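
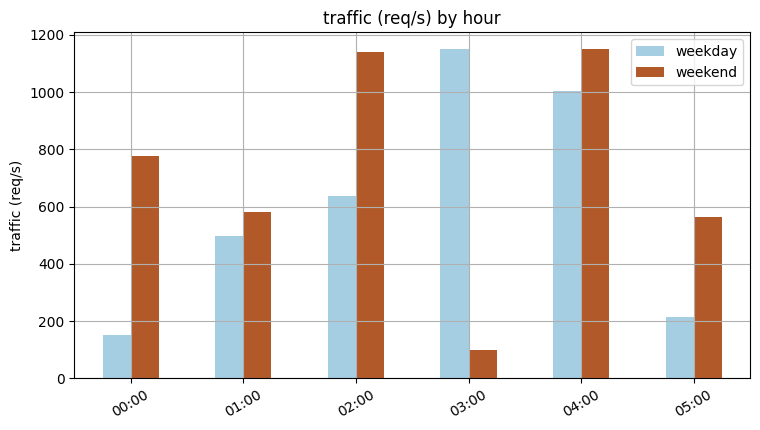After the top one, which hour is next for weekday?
Top 3 for weekday: 03:00 ≈ 1200, 04:00 ≈ 1000, 02:00 ≈ 600.

04:00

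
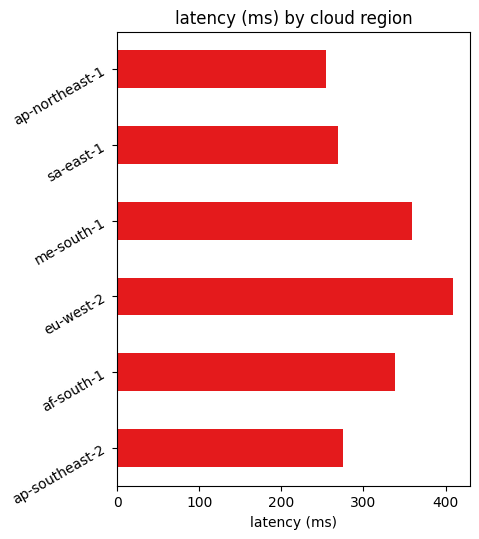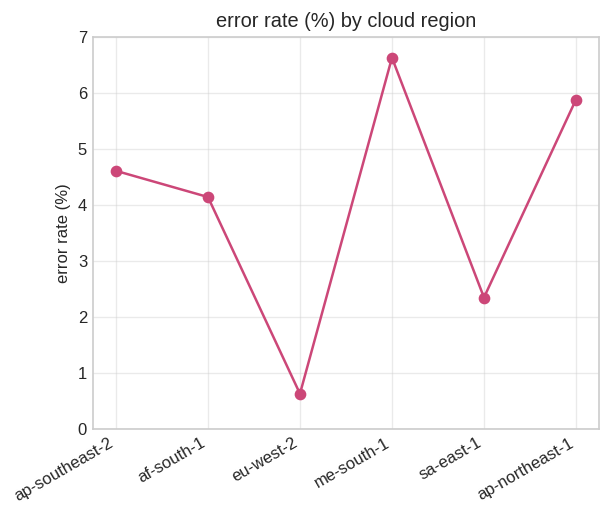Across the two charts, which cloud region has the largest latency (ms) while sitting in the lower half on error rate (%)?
Chart 2 median error rate (%) ≈ 4; below-median cloud regions: af-south-1, eu-west-2, sa-east-1. Among those, eu-west-2 has the highest latency (ms) (≈ 400).

eu-west-2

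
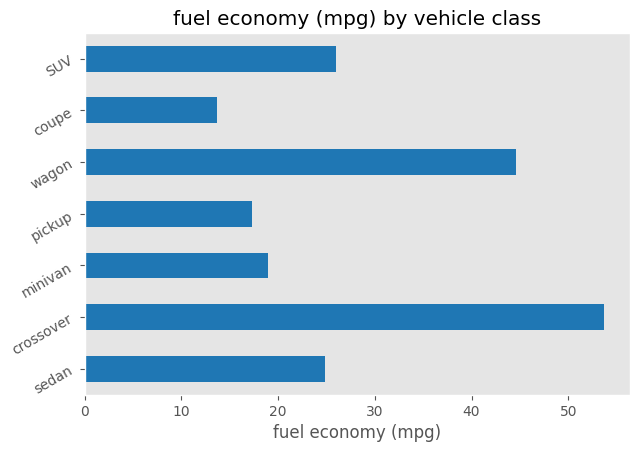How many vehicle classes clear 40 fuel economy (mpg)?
2

Above 40: crossover, wagon.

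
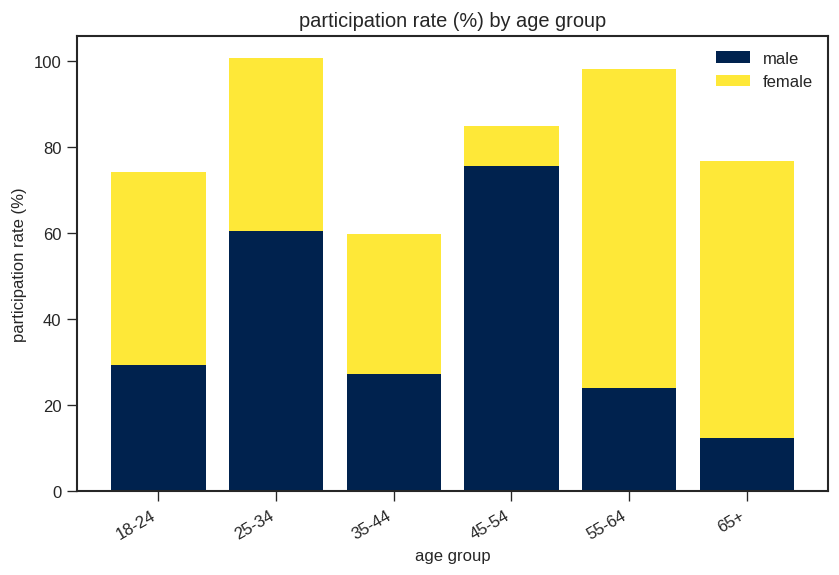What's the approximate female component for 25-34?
female top ≈ 100, bottom ≈ 60; segment ≈ 40.

≈ 40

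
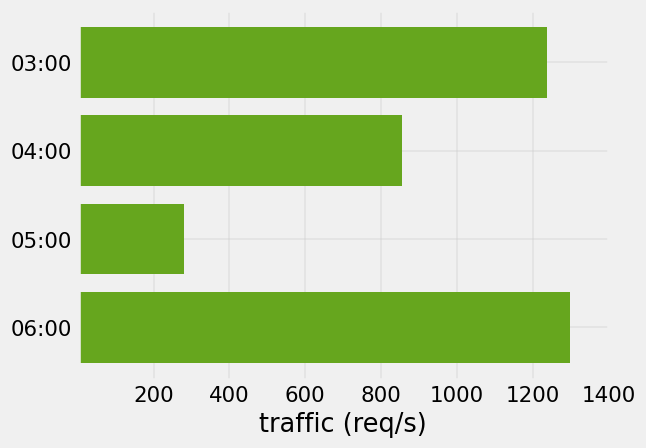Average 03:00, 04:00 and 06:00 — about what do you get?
(1200 + 800 + 1200) / 3 ≈ 1067.

≈ 1067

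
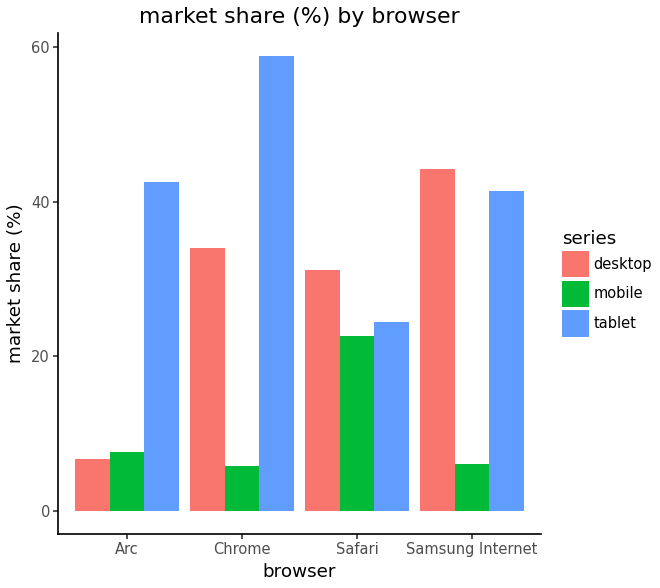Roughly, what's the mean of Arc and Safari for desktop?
(5 + 30) / 2 ≈ 18.

≈ 18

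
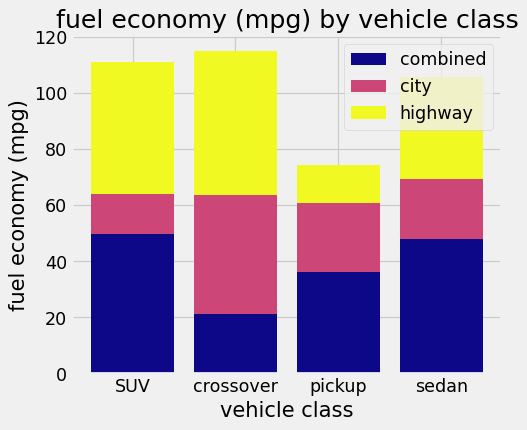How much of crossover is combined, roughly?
combined top ≈ 20, bottom ≈ 0; segment ≈ 20.

≈ 20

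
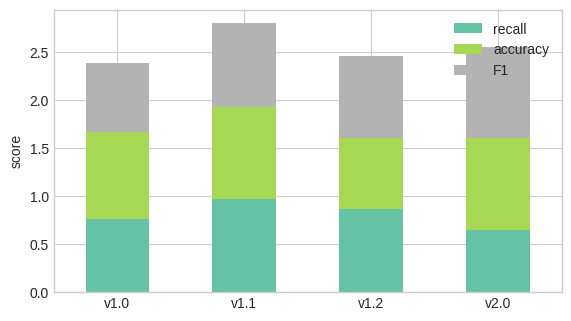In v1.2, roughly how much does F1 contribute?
≈ 1.0

F1 top ≈ 2.5, bottom ≈ 1.5; segment ≈ 1.0.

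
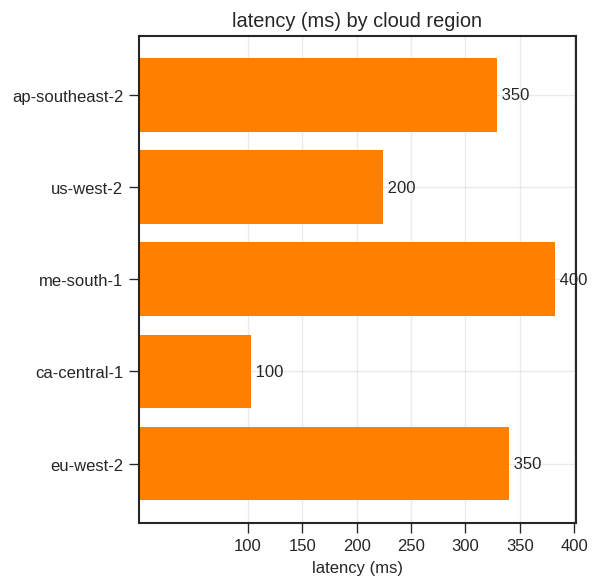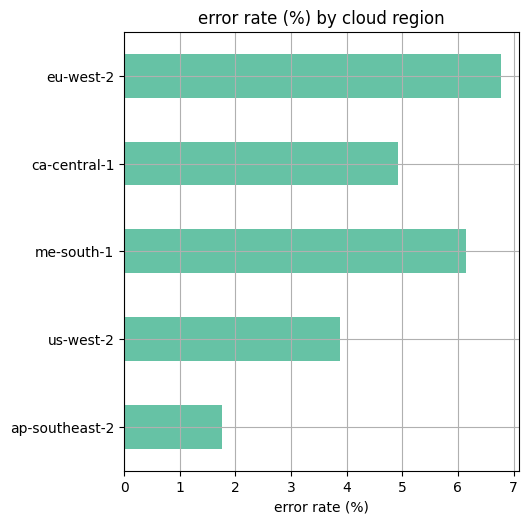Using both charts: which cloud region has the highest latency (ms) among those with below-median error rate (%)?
Chart 2 median error rate (%) ≈ 5; below-median cloud regions: ap-southeast-2, us-west-2. Among those, ap-southeast-2 has the highest latency (ms) (≈ 350).

ap-southeast-2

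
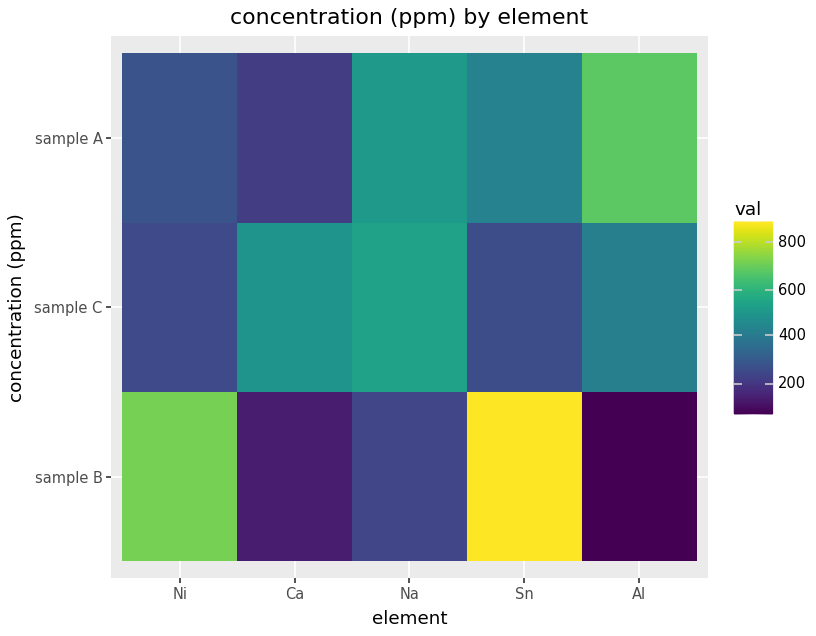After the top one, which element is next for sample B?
Top 3 for sample B: Sn ≈ 900, Ni ≈ 700, Na ≈ 200.

Ni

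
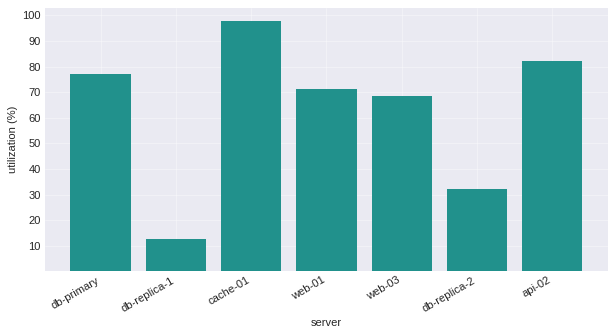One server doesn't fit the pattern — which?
db-replica-1

db-replica-1 ≈ 10; the rest sit between ≈ 30 and ≈ 100.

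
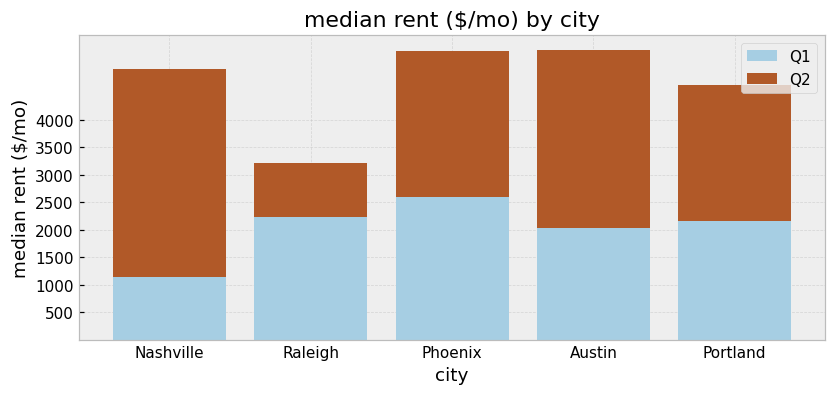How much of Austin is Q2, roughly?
≈ 3500

Q2 top ≈ 5500, bottom ≈ 2000; segment ≈ 3500.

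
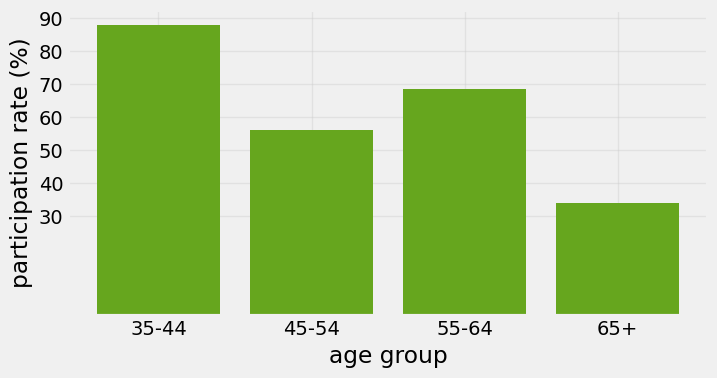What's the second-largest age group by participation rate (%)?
Top 3: 35-44 ≈ 90, 55-64 ≈ 70, 45-54 ≈ 60.

55-64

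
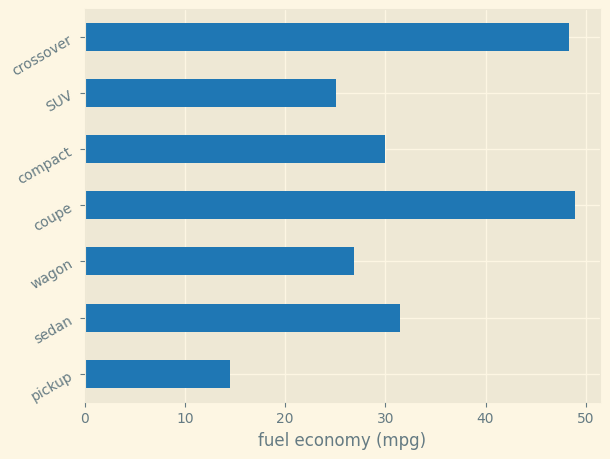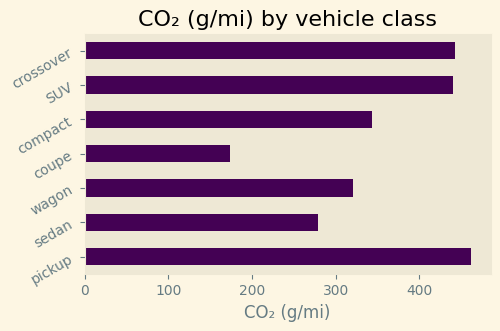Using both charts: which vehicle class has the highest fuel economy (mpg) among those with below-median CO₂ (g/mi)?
coupe

Chart 2 median CO₂ (g/mi) ≈ 350; below-median vehicle classes: sedan, wagon, coupe. Among those, coupe has the highest fuel economy (mpg) (≈ 50).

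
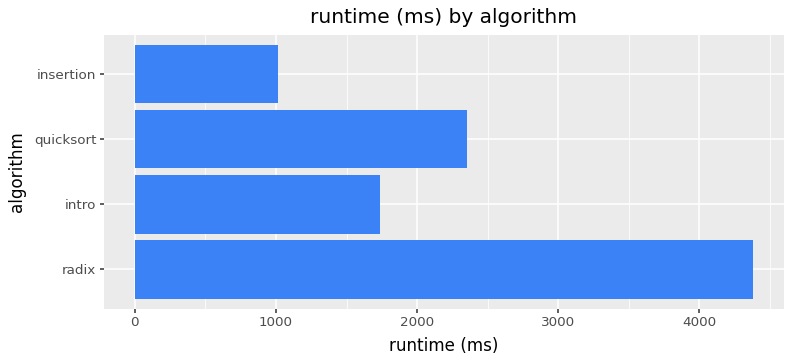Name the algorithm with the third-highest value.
Top 4: radix ≈ 4500, quicksort ≈ 2500, intro ≈ 1500, insertion ≈ 1000.

intro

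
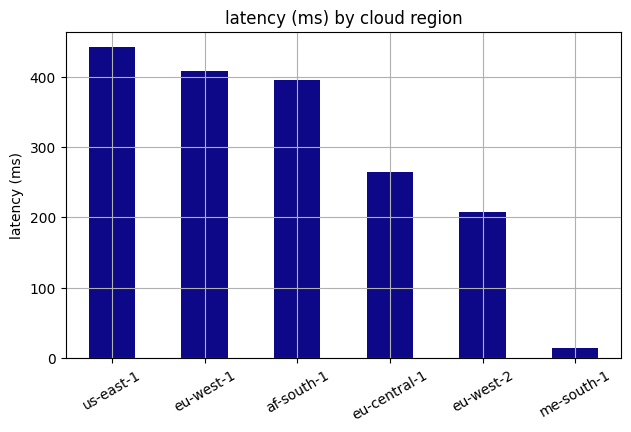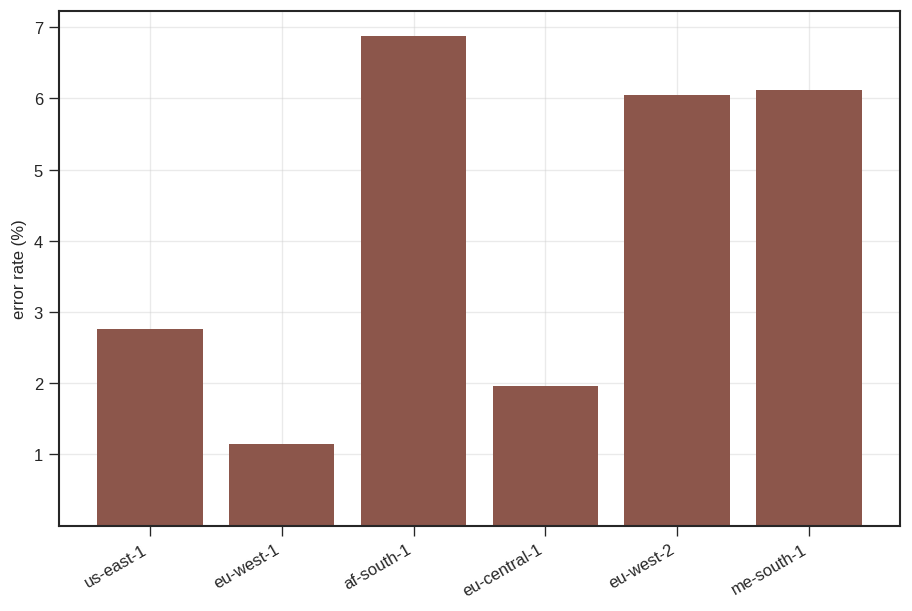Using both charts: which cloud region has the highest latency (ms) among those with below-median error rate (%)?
Chart 2 median error rate (%) ≈ 4; below-median cloud regions: us-east-1, eu-west-1, eu-central-1. Among those, us-east-1 has the highest latency (ms) (≈ 450).

us-east-1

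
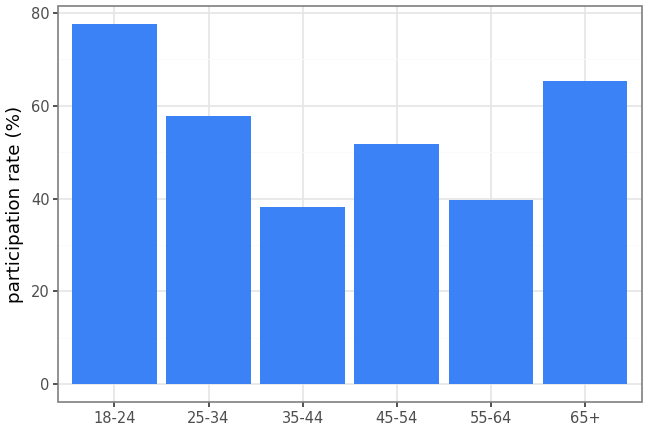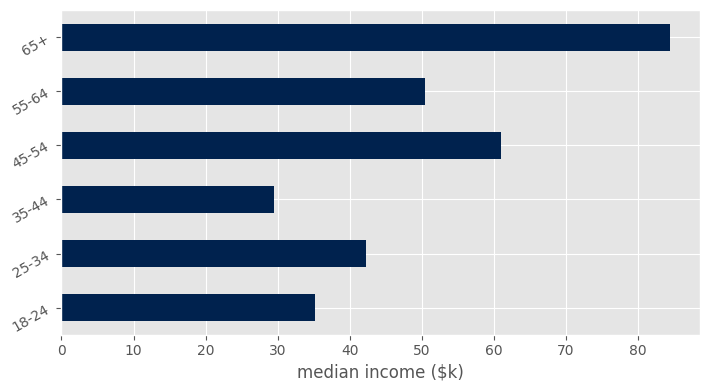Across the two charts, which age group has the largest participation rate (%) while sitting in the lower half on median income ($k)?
Chart 2 median median income ($k) ≈ 50; below-median age groups: 18-24, 25-34, 35-44. Among those, 18-24 has the highest participation rate (%) (≈ 80).

18-24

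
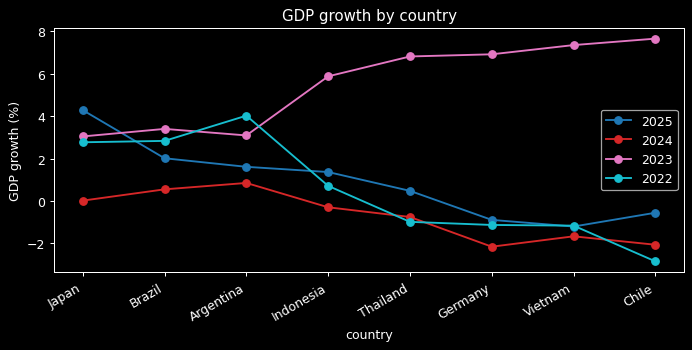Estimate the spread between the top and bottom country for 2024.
≈ 3

Max Argentina ≈ 1, min Germany ≈ -2; range ≈ 3.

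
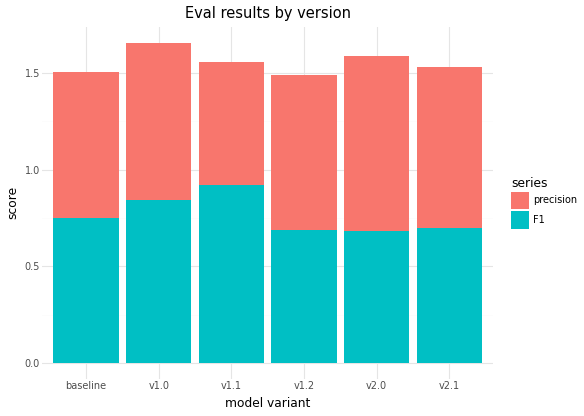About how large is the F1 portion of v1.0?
F1 top ≈ 0.8, bottom ≈ 0.0; segment ≈ 0.8.

≈ 0.8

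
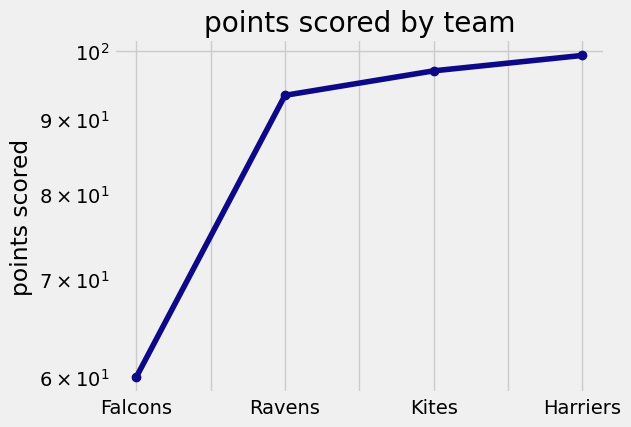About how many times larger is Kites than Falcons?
≈ 1.58×

Kites ≈ 95, Falcons ≈ 60; 95/60 ≈ 1.58.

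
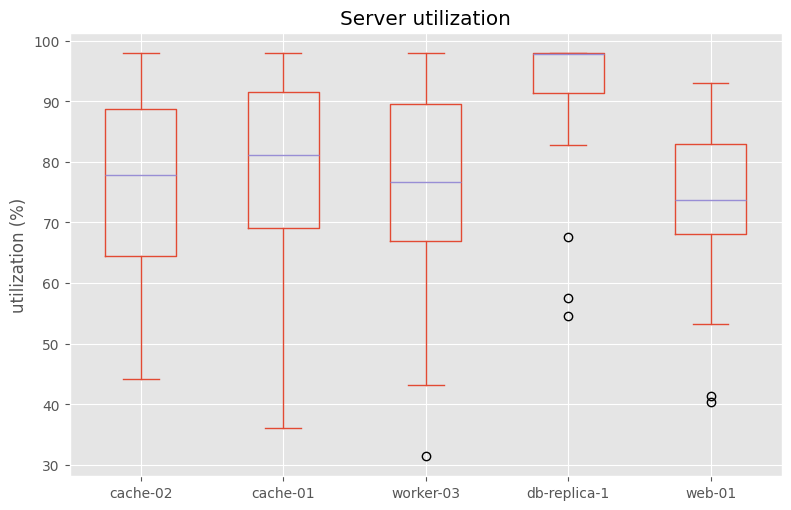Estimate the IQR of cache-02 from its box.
≈ 25

Q3 ≈ 90, Q1 ≈ 65; IQR ≈ 25.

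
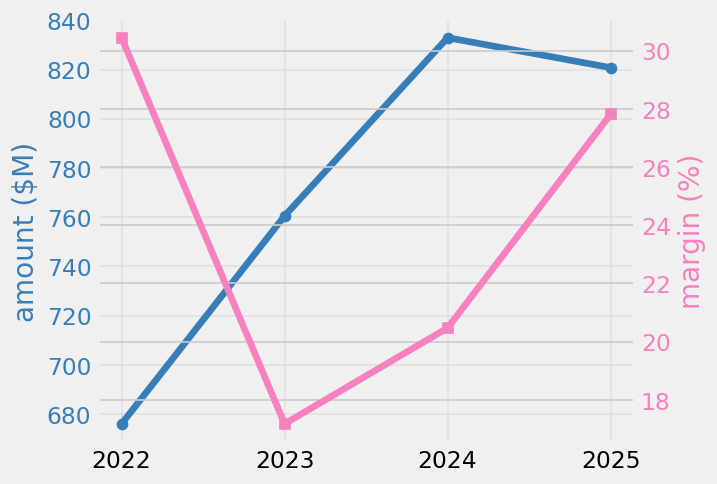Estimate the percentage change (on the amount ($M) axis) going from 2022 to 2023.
≈ +11.8%

2022 ≈ 680, 2023 ≈ 760; (760 − 680) / 680 ≈ +11.8%.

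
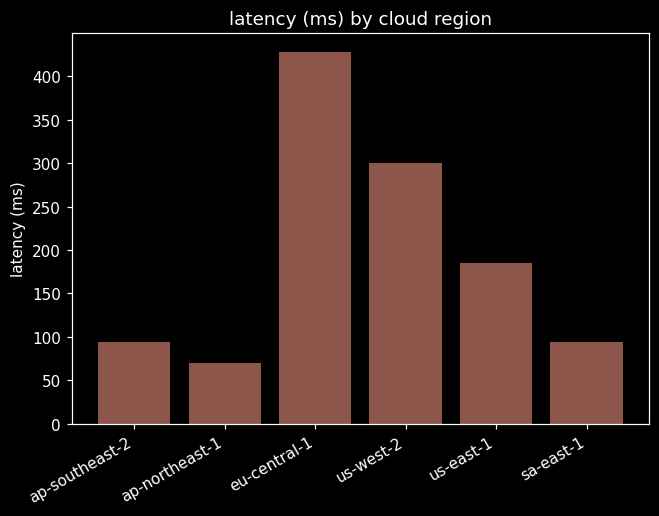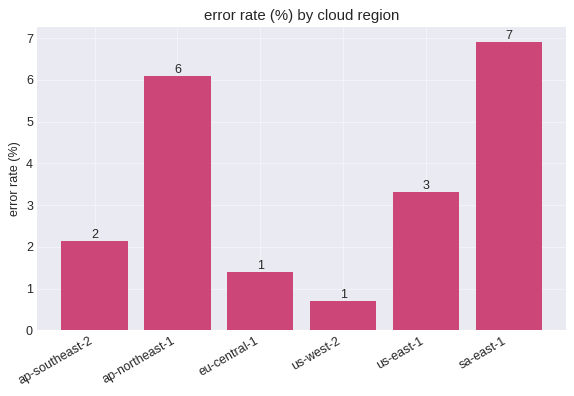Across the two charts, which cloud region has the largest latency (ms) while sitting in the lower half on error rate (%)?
eu-central-1

Chart 2 median error rate (%) ≈ 3; below-median cloud regions: ap-southeast-2, eu-central-1, us-west-2. Among those, eu-central-1 has the highest latency (ms) (≈ 450).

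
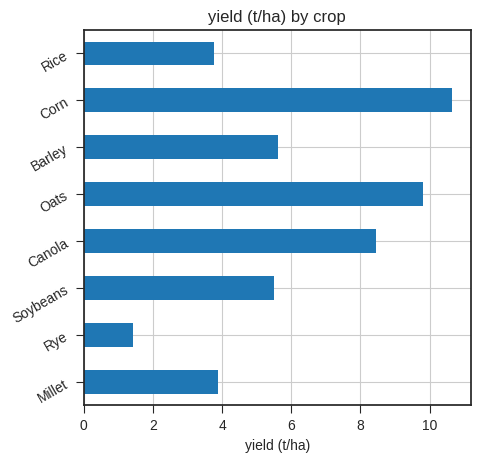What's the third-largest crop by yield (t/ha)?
Canola

Top 4: Corn ≈ 11, Oats ≈ 10, Canola ≈ 8, Barley ≈ 6.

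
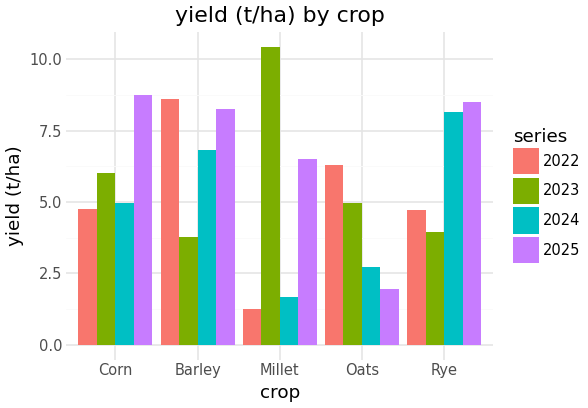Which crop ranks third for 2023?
Oats

Top 4 for 2023: Millet ≈ 10, Corn ≈ 6, Oats ≈ 5, Rye ≈ 4.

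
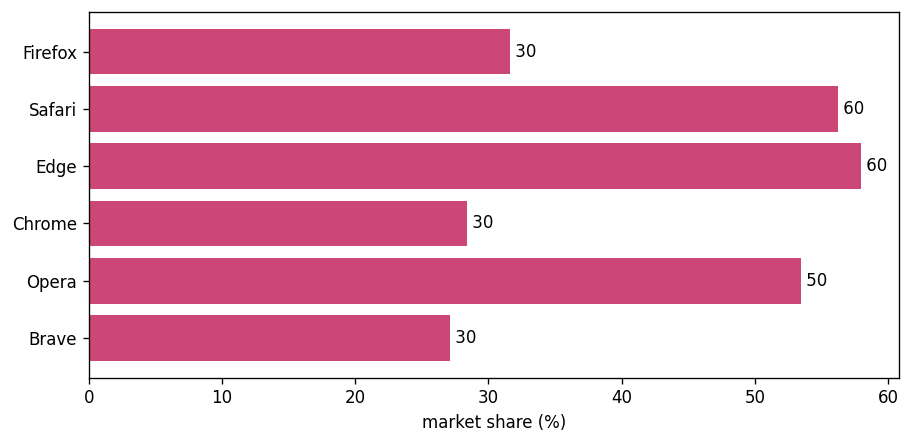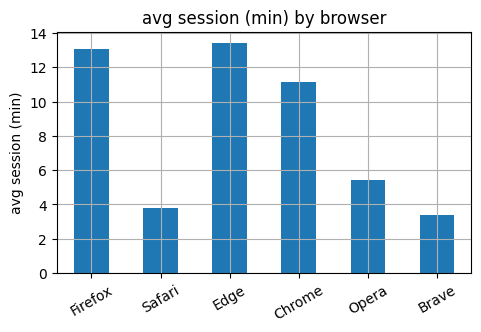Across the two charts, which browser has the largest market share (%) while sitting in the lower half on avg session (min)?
Chart 2 median avg session (min) ≈ 8; below-median browsers: Safari, Opera, Brave. Among those, Safari has the highest market share (%) (≈ 60).

Safari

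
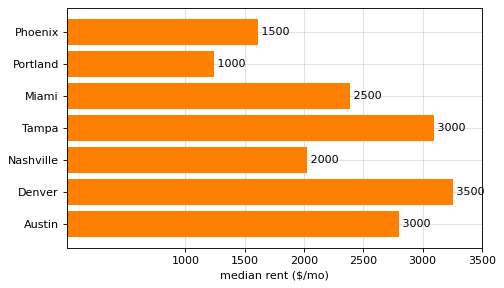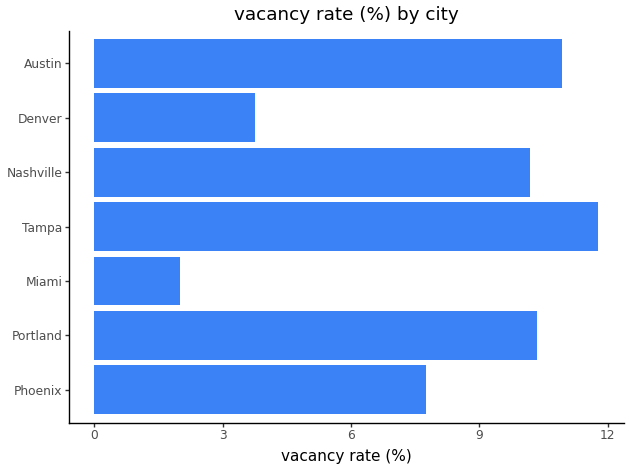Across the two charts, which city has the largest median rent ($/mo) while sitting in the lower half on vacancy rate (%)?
Denver

Chart 2 median vacancy rate (%) ≈ 10; below-median cities: Phoenix, Miami, Denver. Among those, Denver has the highest median rent ($/mo) (≈ 3500).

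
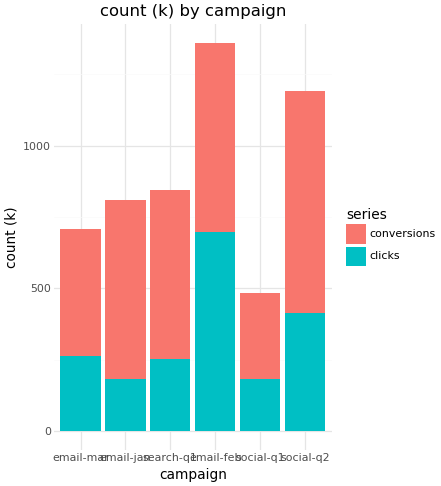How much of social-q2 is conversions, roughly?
≈ 800

conversions top ≈ 1200, bottom ≈ 400; segment ≈ 800.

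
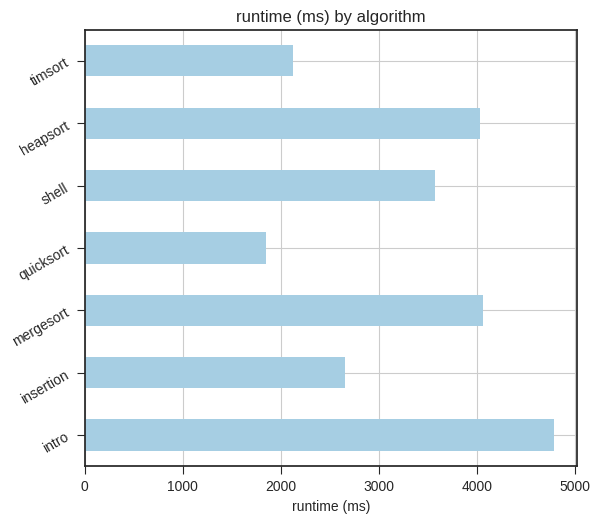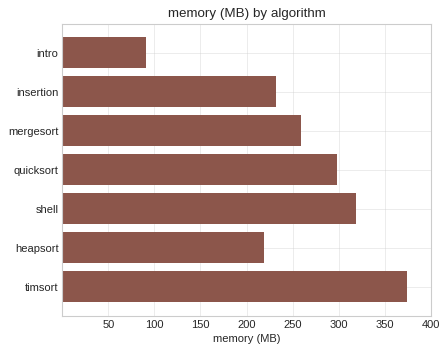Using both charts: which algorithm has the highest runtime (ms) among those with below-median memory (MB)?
Chart 2 median memory (MB) ≈ 250; below-median algorithms: intro, insertion, heapsort. Among those, intro has the highest runtime (ms) (≈ 5000).

intro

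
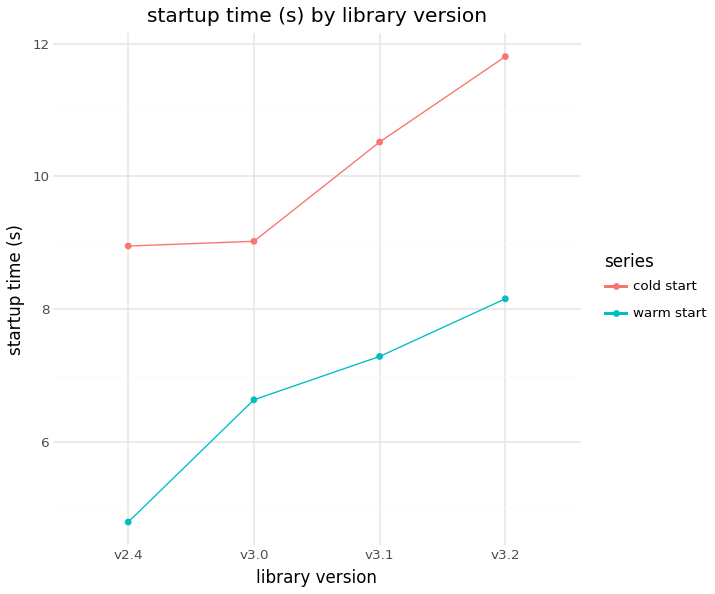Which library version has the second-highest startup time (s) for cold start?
Top 3 for cold start: v3.2 ≈ 12, v3.1 ≈ 11, v3.0 ≈ 9.

v3.1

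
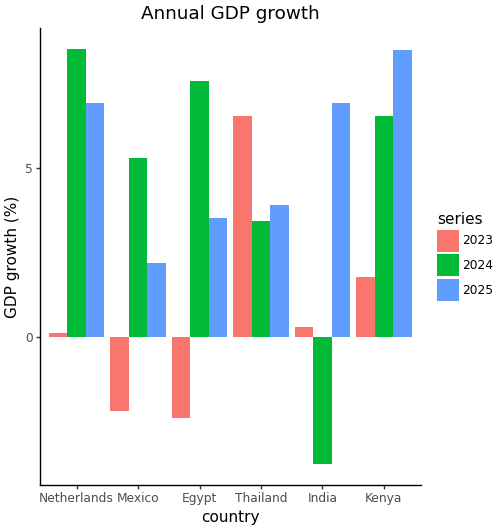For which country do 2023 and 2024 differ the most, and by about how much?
Egypt: 2023 ≈ -2, 2024 ≈ 8 → gap ≈ 10. Next-largest (Netherlands) is only ≈ 8.

Egypt, ≈ 10 %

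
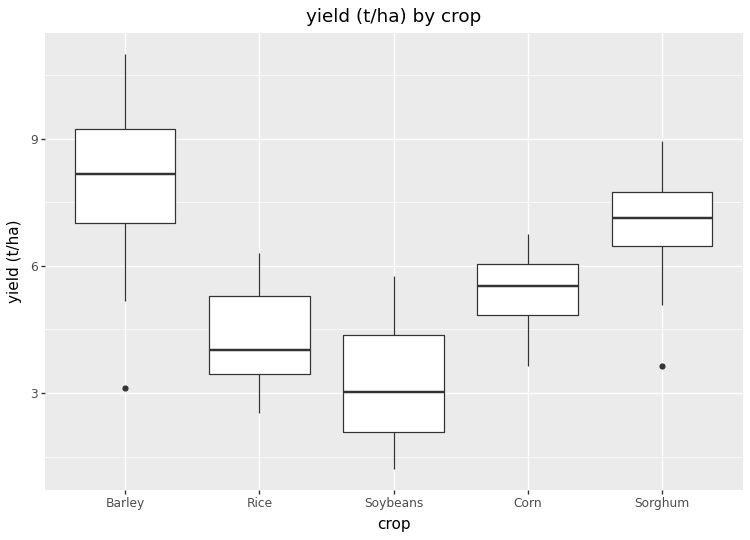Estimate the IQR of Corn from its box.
≈ 1.0

Q3 ≈ 6.0, Q1 ≈ 5.0; IQR ≈ 1.0.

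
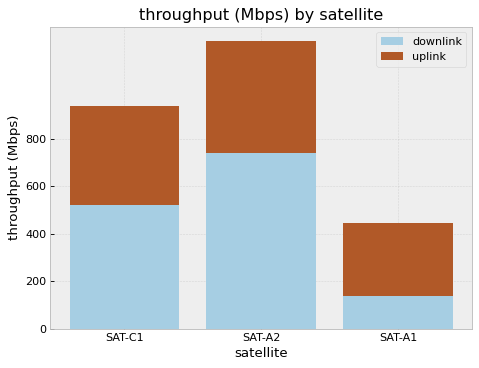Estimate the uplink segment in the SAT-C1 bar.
uplink top ≈ 1000, bottom ≈ 600; segment ≈ 400.

≈ 400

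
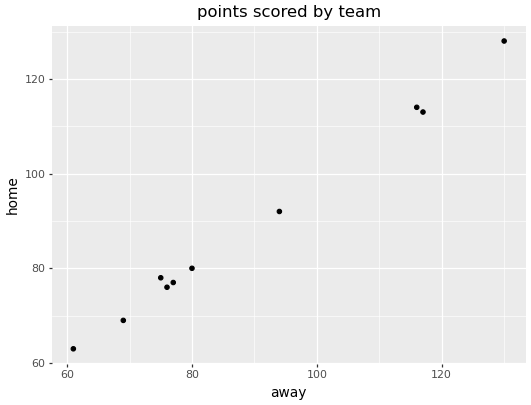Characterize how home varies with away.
positive, strong

Points are positively correlated; strong (|r| ≈ 1.0).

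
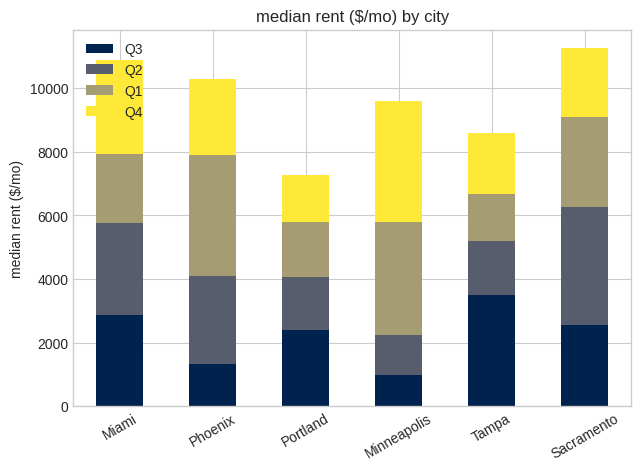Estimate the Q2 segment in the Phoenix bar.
Q2 top ≈ 4000, bottom ≈ 1000; segment ≈ 3000.

≈ 3000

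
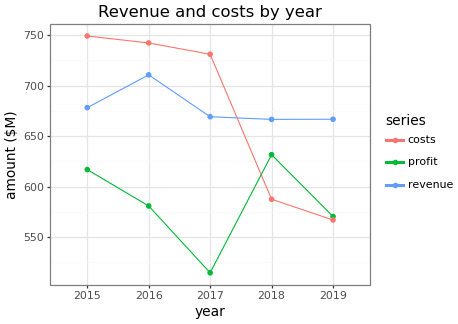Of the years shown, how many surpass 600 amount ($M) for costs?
Above 600: 2015, 2016, 2017.

3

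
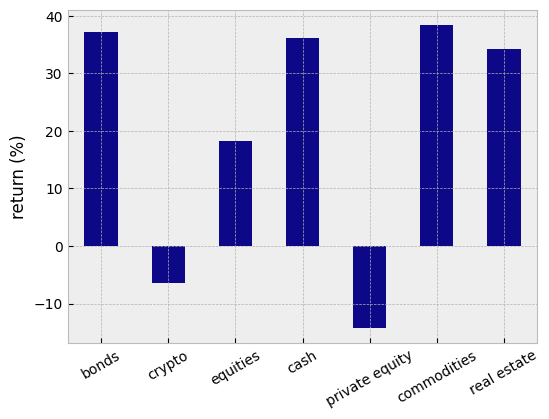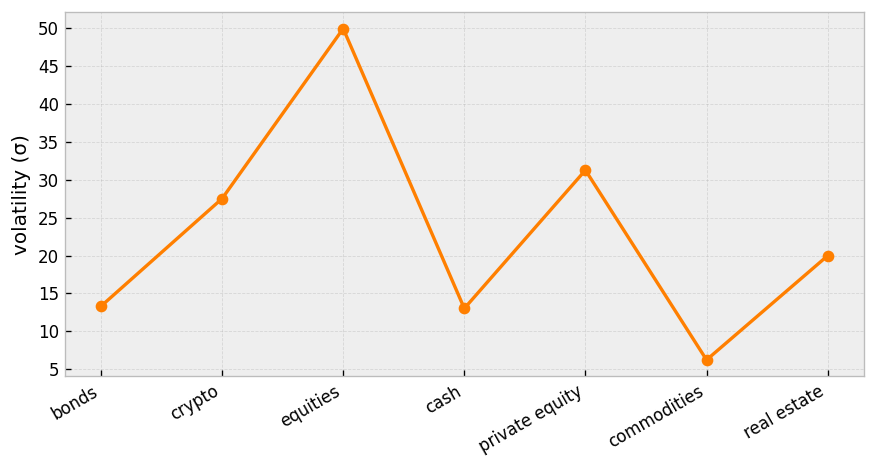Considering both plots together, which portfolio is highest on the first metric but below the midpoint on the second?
Chart 2 median volatility (σ) ≈ 20; below-median portfolios: bonds, cash, commodities. Among those, commodities has the highest return (%) (≈ 40).

commodities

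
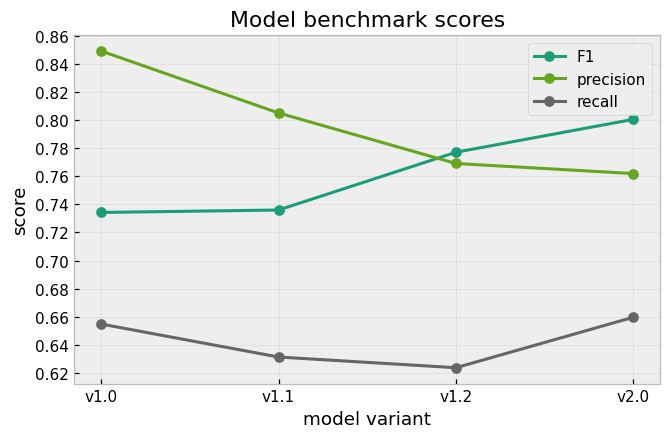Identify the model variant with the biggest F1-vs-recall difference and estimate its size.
v1.2, ≈ 0.16

v1.2: F1 ≈ 0.78, recall ≈ 0.62 → gap ≈ 0.16. Next-largest (v2.0) is only ≈ 0.14.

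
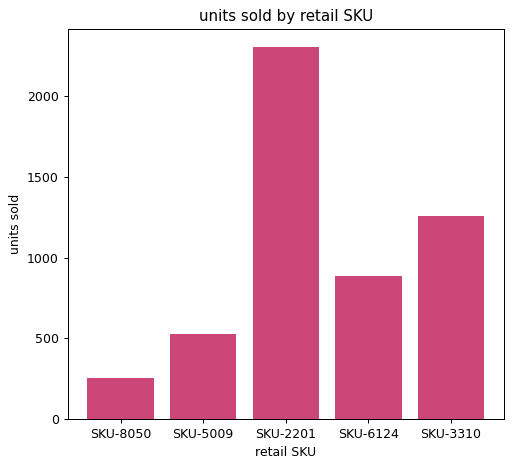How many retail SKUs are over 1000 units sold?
2

Above 1000: SKU-2201, SKU-3310.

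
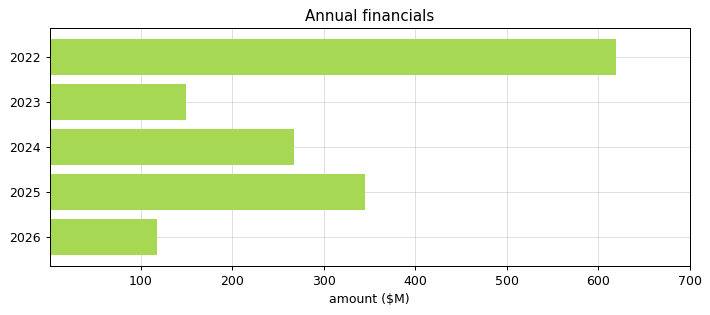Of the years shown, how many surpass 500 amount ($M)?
Above 500: 2022.

1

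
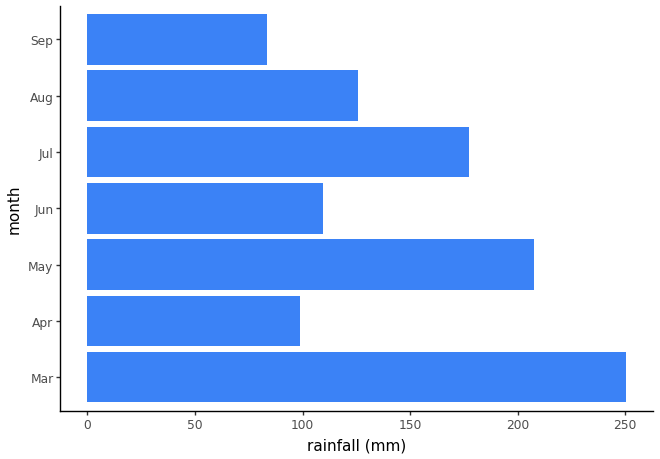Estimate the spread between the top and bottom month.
Max Mar ≈ 250, min Sep ≈ 75; range ≈ 175.

≈ 175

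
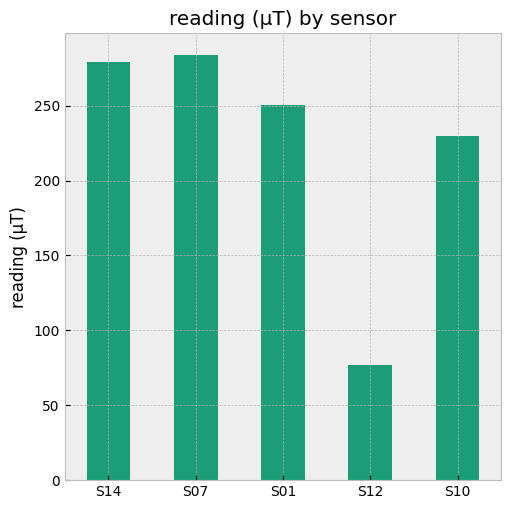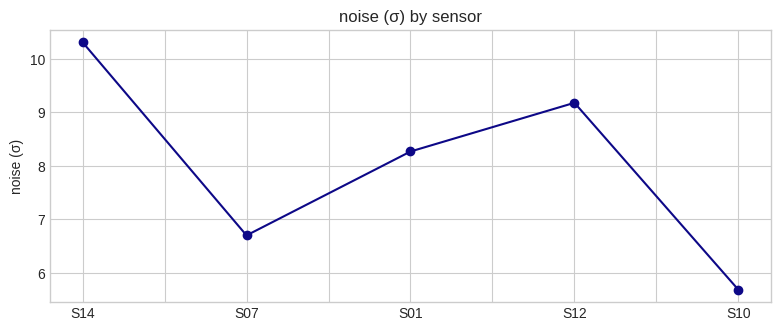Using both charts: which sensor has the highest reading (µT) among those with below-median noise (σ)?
Chart 2 median noise (σ) ≈ 8; below-median sensors: S07, S10. Among those, S07 has the highest reading (µT) (≈ 300).

S07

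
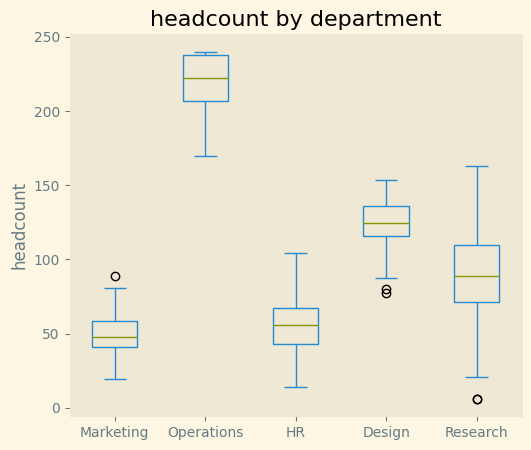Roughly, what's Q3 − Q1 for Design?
Q3 ≈ 140, Q1 ≈ 120; IQR ≈ 20.

≈ 20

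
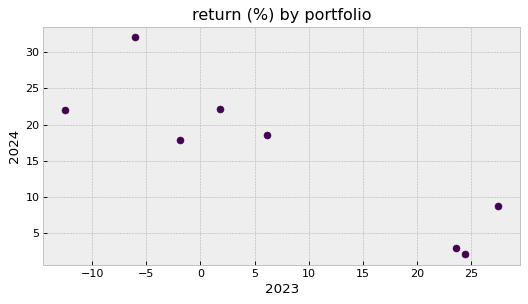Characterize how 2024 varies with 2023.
negative, strong

Points are negatively correlated; strong (|r| ≈ 0.9).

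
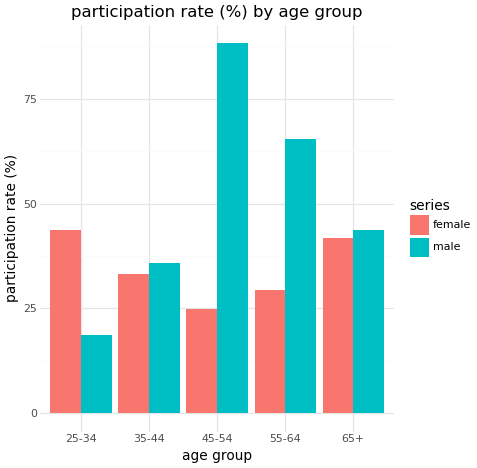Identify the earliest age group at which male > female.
35-44

25-34: male ≈ 20 vs female ≈ 40 (not yet); 35-44: male ≈ 40 vs female ≈ 30 (first crossover).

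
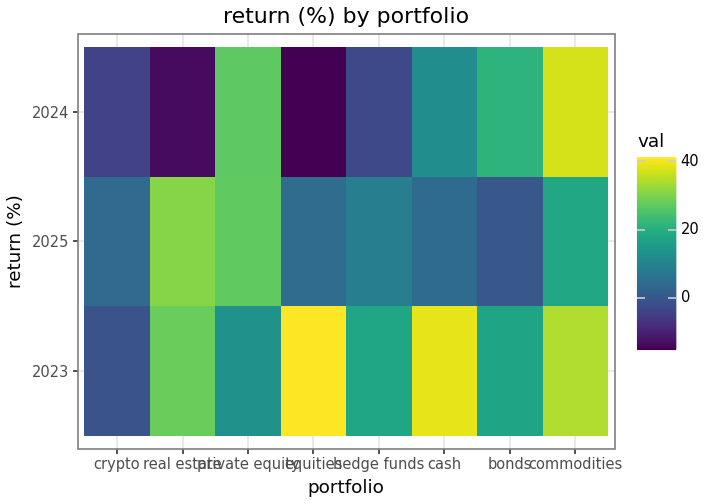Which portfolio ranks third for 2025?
Top 4 for 2025: real estate ≈ 30, private equity ≈ 25, commodities ≈ 20, hedge funds ≈ 10.

commodities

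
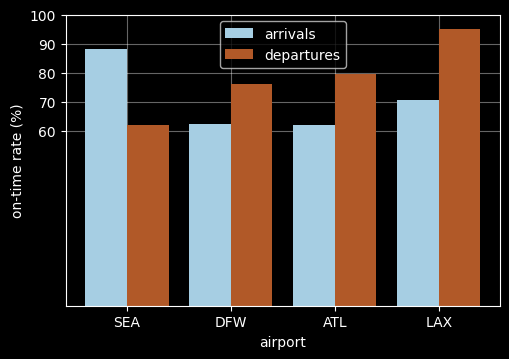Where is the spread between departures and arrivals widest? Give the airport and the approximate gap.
SEA: departures ≈ 60, arrivals ≈ 90 → gap ≈ 30. Next-largest (LAX) is only ≈ 20.

SEA, ≈ 30 %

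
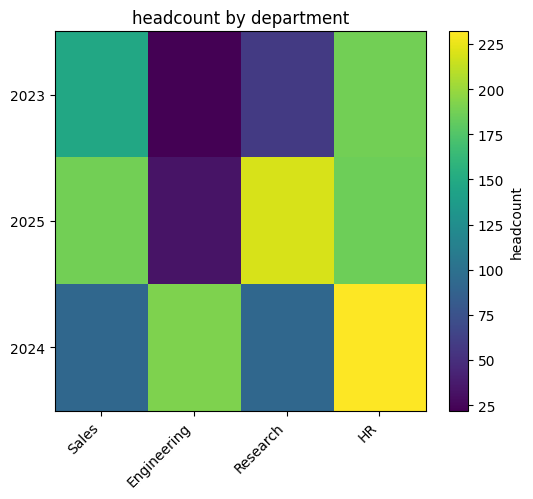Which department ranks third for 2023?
Top 4 for 2023: HR ≈ 180, Sales ≈ 140, Research ≈ 60, Engineering ≈ 20.

Research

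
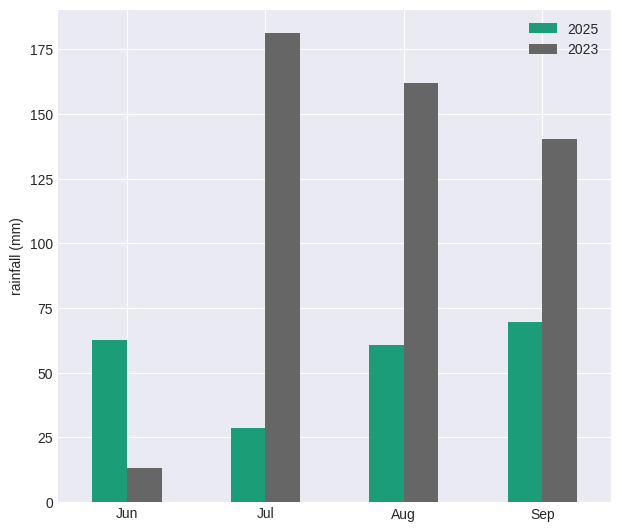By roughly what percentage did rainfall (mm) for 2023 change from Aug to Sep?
Aug ≈ 160, Sep ≈ 140; (140 − 160) / 160 ≈ -12.5%.

≈ -12.5%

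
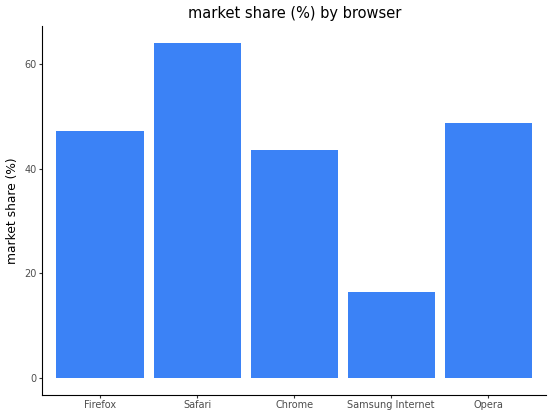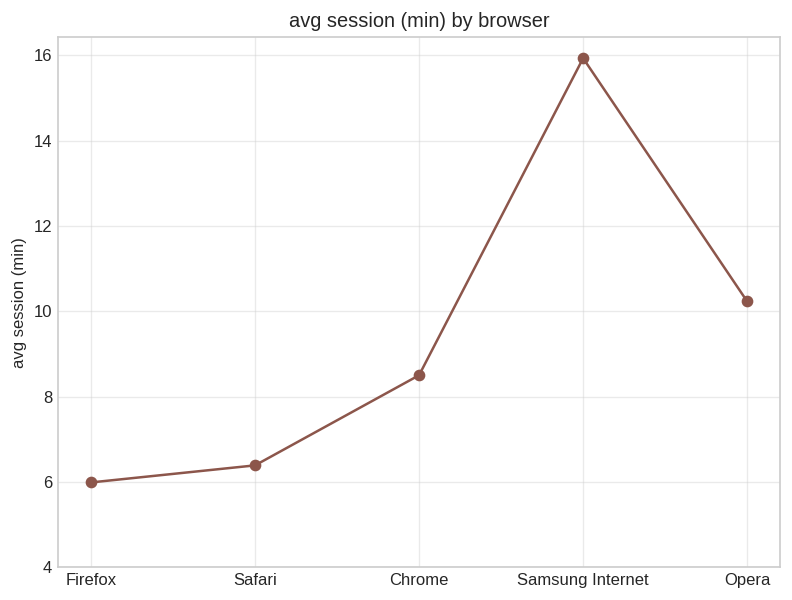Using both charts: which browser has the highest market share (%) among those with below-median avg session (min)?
Chart 2 median avg session (min) ≈ 8; below-median browsers: Firefox, Safari. Among those, Safari has the highest market share (%) (≈ 60).

Safari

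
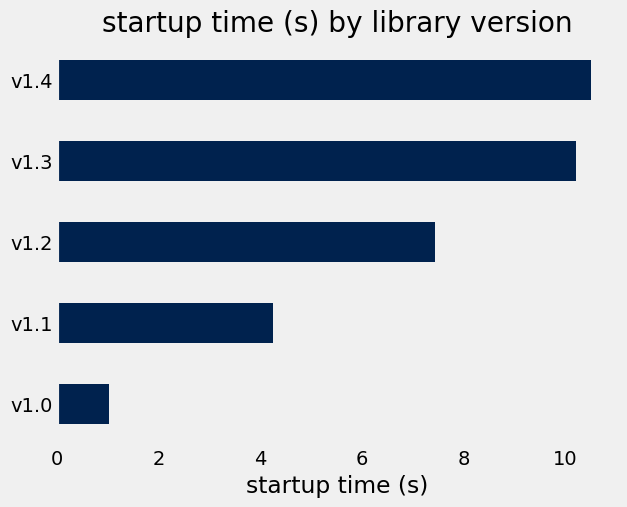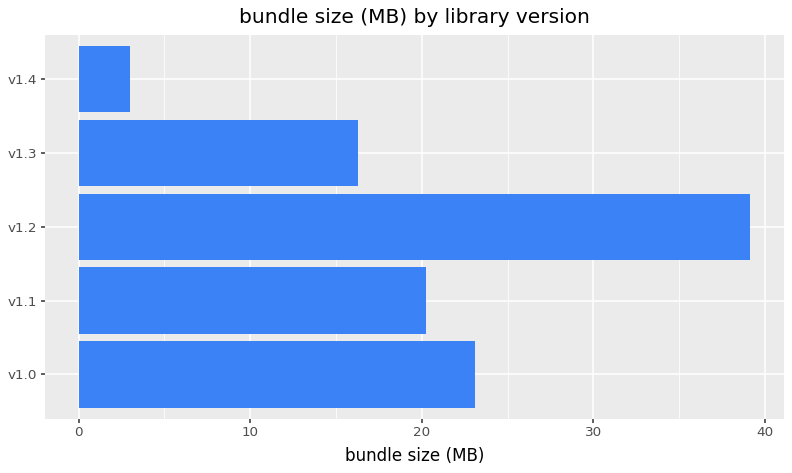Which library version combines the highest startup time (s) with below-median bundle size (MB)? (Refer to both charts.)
v1.4

Chart 2 median bundle size (MB) ≈ 20; below-median library versions: v1.3, v1.4. Among those, v1.4 has the highest startup time (s) (≈ 11).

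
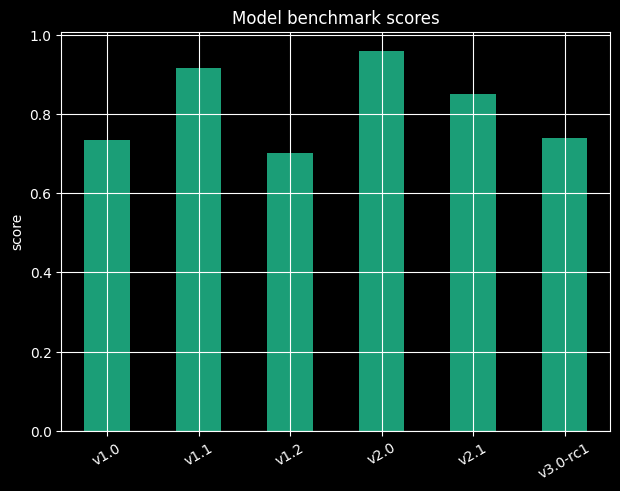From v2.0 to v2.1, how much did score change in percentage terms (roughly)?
v2.0 ≈ 1.0, v2.1 ≈ 0.9; (0.9 − 1.0) / 1.0 ≈ -10%.

≈ -10%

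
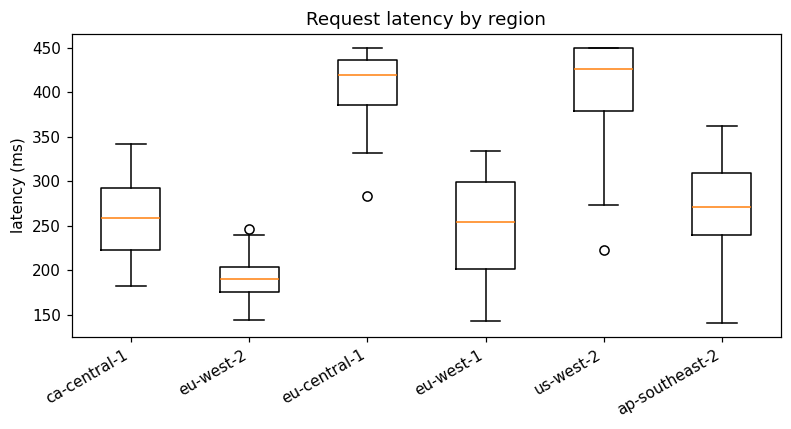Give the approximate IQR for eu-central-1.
≈ 60

Q3 ≈ 440, Q1 ≈ 380; IQR ≈ 60.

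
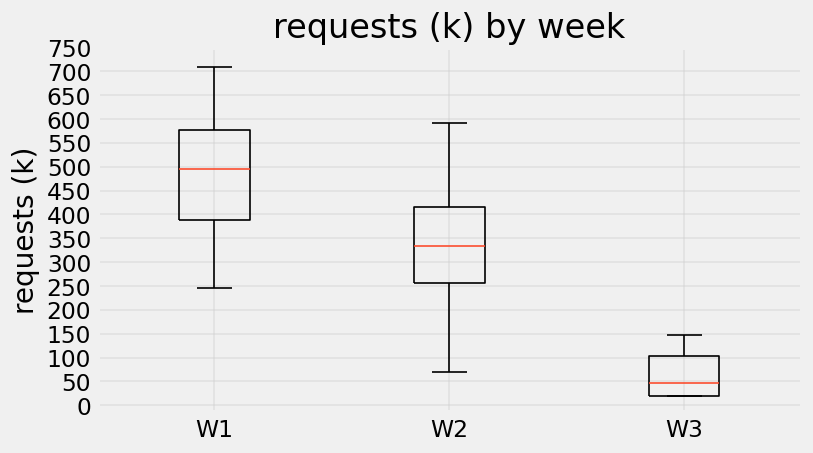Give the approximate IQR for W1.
Q3 ≈ 600, Q1 ≈ 400; IQR ≈ 200.

≈ 200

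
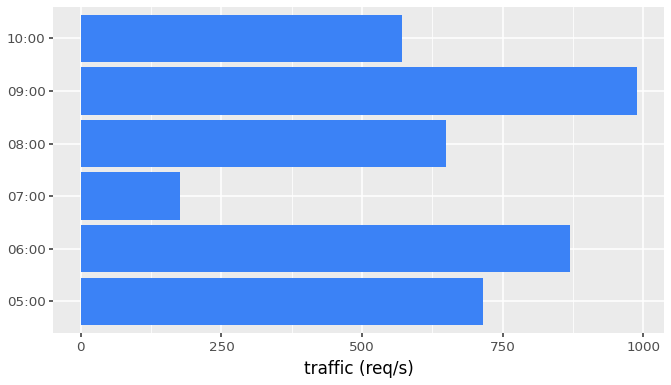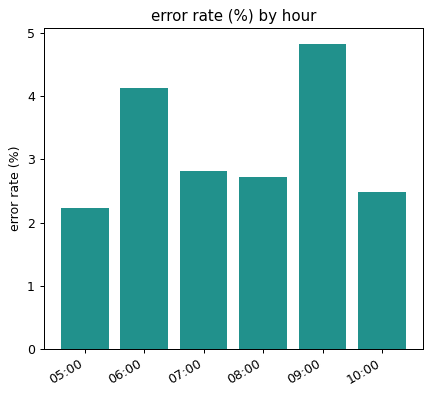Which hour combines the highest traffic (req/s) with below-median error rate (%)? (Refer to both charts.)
Chart 2 median error rate (%) ≈ 3; below-median hours: 05:00, 08:00, 10:00. Among those, 05:00 has the highest traffic (req/s) (≈ 700).

05:00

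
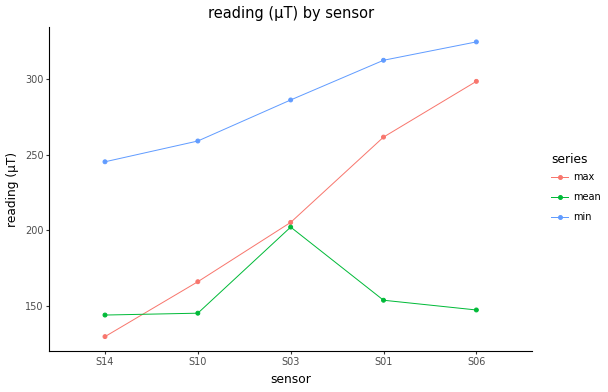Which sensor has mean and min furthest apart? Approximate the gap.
S06, ≈ 180 µT

S06: mean ≈ 140, min ≈ 320 → gap ≈ 180. Next-largest (S01) is only ≈ 160.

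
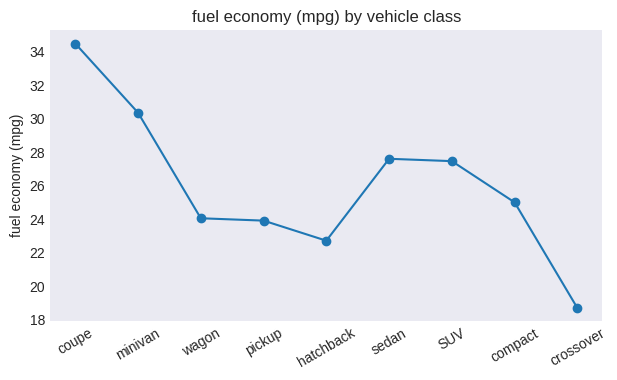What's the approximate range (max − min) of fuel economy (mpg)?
Max coupe ≈ 34, min crossover ≈ 18; range ≈ 16.

≈ 16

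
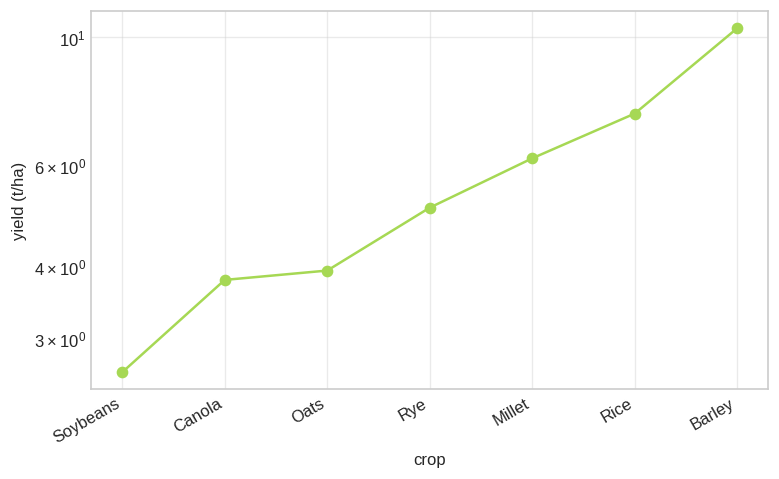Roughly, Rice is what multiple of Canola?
Rice ≈ 7, Canola ≈ 4; 7/4 ≈ 1.75.

≈ 1.75×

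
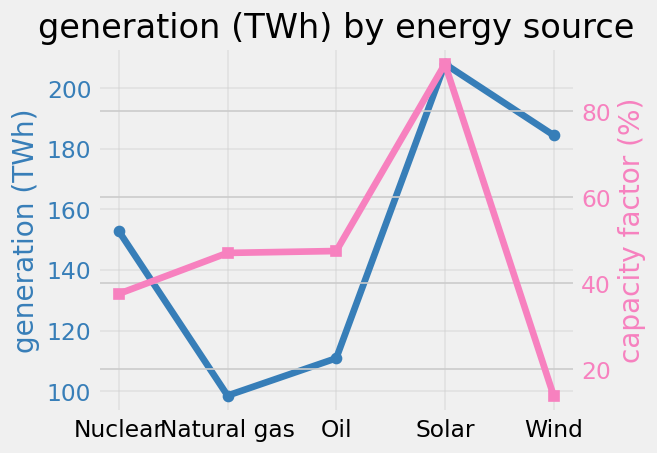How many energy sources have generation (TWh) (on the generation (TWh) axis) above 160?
2

Above 160: Solar, Wind.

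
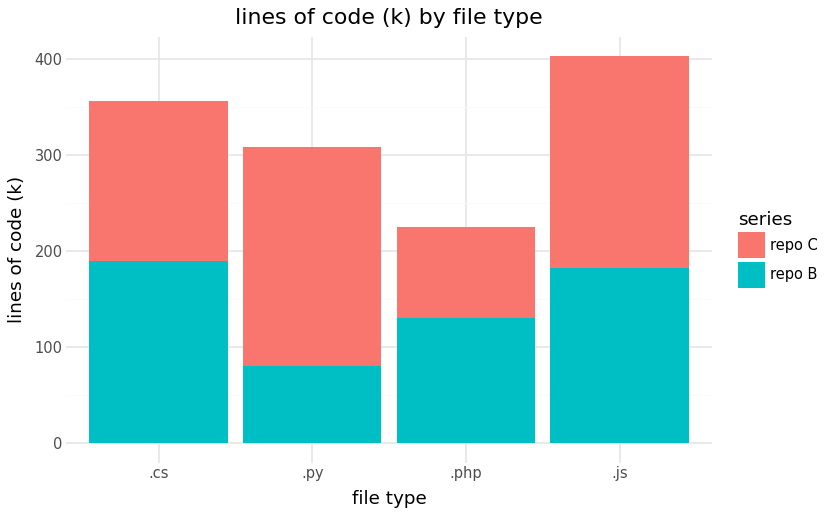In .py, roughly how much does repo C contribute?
repo C top ≈ 300, bottom ≈ 100; segment ≈ 200.

≈ 200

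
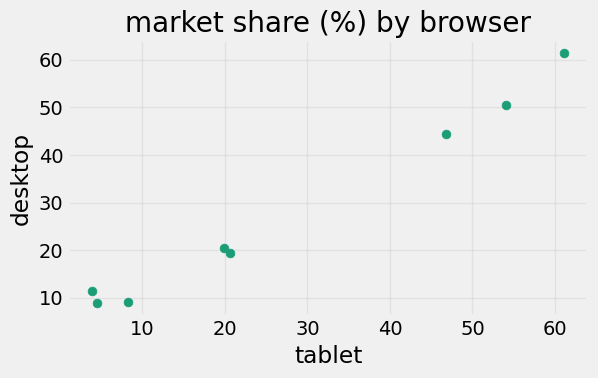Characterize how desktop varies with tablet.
Points are positively correlated; strong (|r| ≈ 1.0).

positive, strong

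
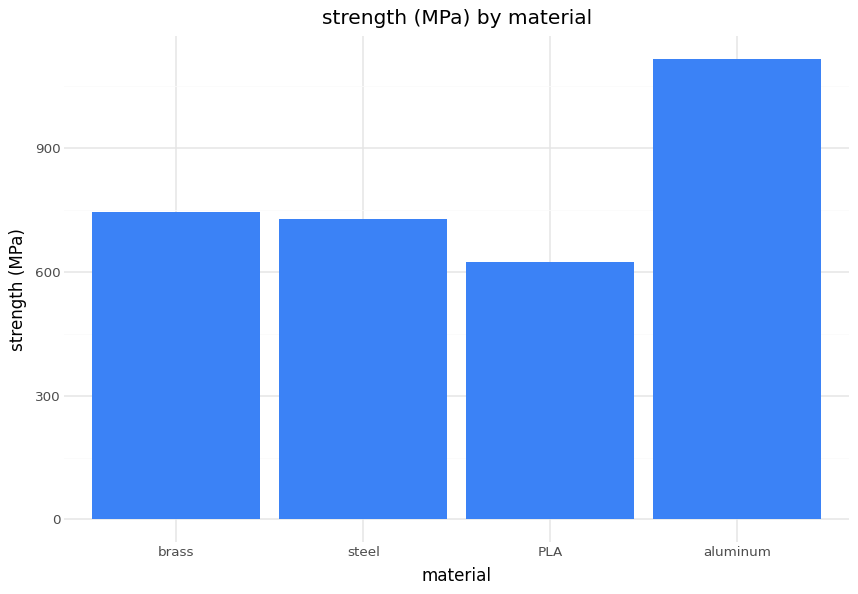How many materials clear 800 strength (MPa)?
Above 800: aluminum.

1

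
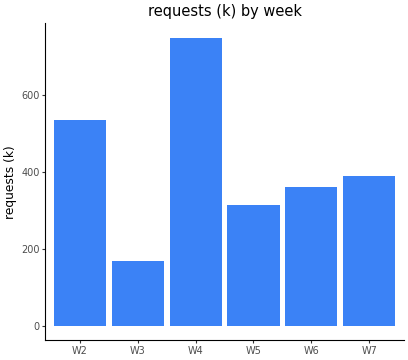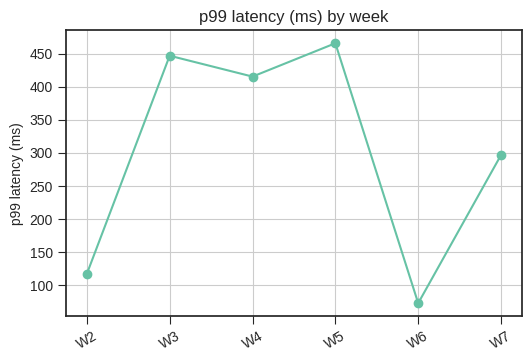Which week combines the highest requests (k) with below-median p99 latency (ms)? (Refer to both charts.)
W2

Chart 2 median p99 latency (ms) ≈ 350; below-median weeks: W2, W6, W7. Among those, W2 has the highest requests (k) (≈ 500).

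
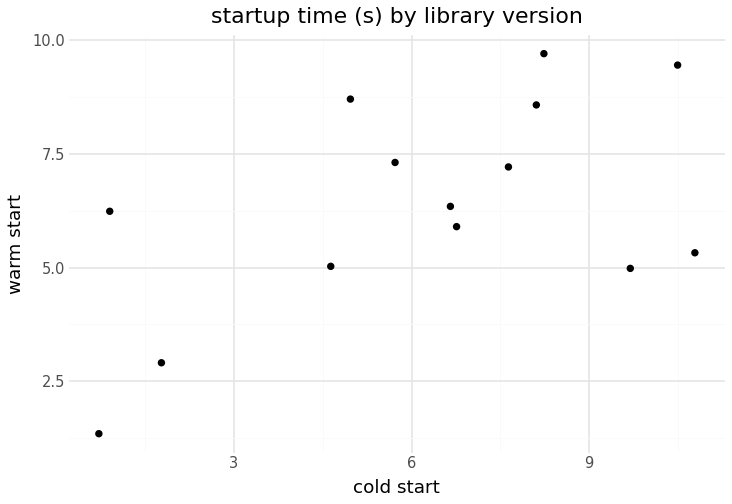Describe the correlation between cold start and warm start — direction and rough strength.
Points are positively correlated; moderate (|r| ≈ 0.6).

positive, moderate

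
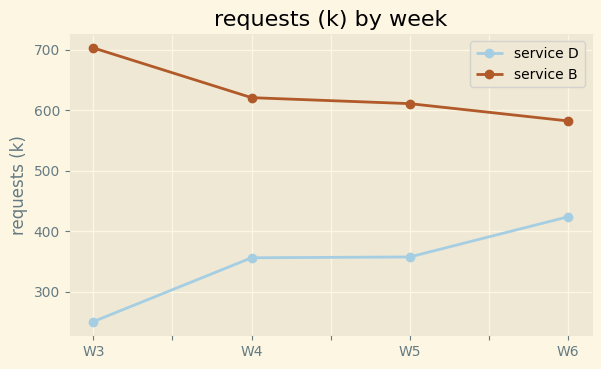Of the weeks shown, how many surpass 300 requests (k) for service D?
3

Above 300: W4, W5, W6.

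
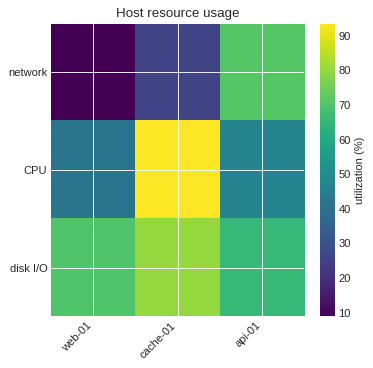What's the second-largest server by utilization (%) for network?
Top 3 for network: api-01 ≈ 70, cache-01 ≈ 30, web-01 ≈ 10.

cache-01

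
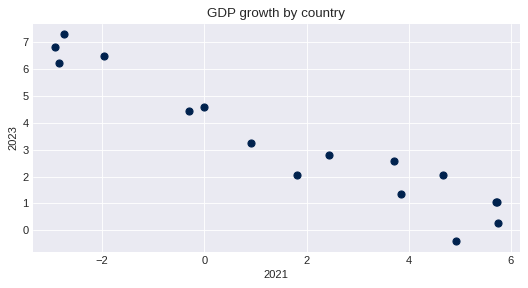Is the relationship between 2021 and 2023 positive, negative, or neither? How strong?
negative, strong

Points are negatively correlated; strong (|r| ≈ 1.0).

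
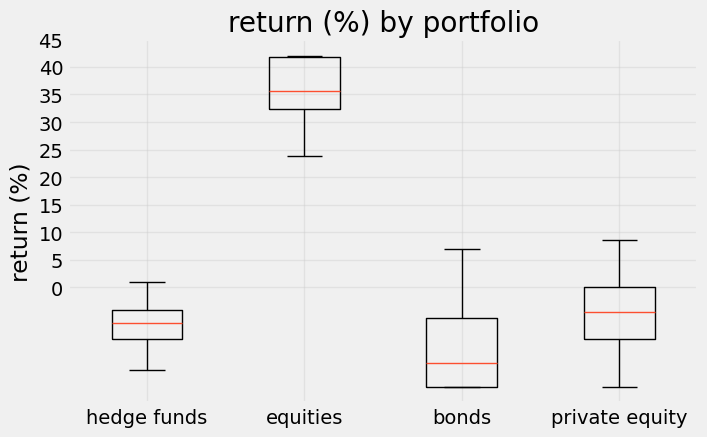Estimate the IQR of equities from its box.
≈ 10

Q3 ≈ 40, Q1 ≈ 30; IQR ≈ 10.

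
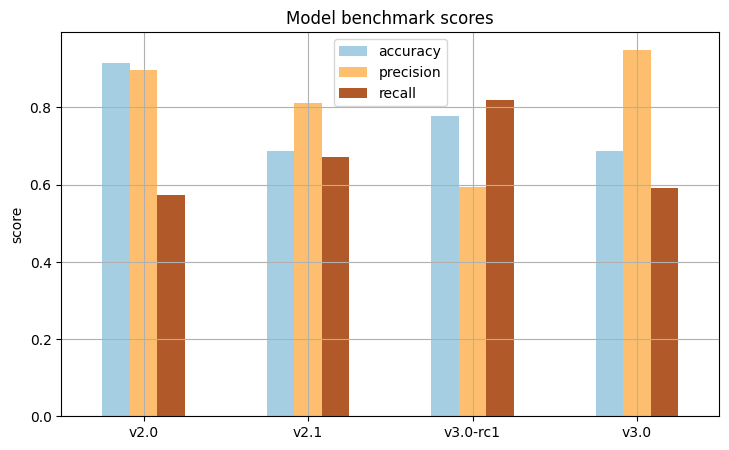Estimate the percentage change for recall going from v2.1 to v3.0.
≈ -14.3%

v2.1 ≈ 0.7, v3.0 ≈ 0.6; (0.6 − 0.7) / 0.7 ≈ -14.3%.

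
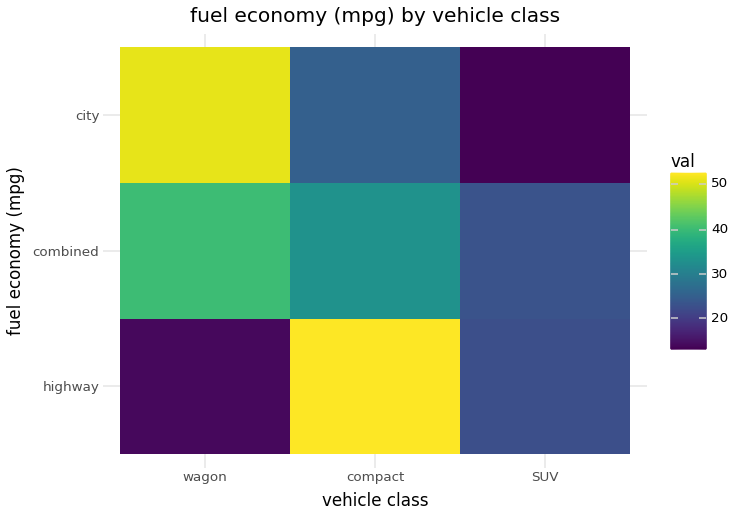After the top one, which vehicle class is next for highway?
Top 3 for highway: compact ≈ 55, SUV ≈ 25, wagon ≈ 15.

SUV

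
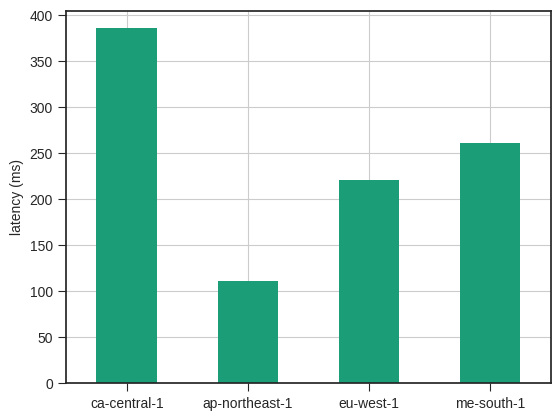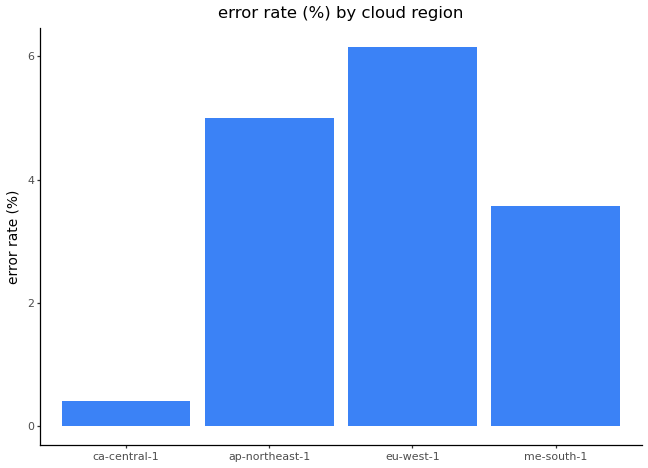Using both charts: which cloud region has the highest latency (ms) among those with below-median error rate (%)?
ca-central-1

Chart 2 median error rate (%) ≈ 4; below-median cloud regions: ca-central-1, me-south-1. Among those, ca-central-1 has the highest latency (ms) (≈ 400).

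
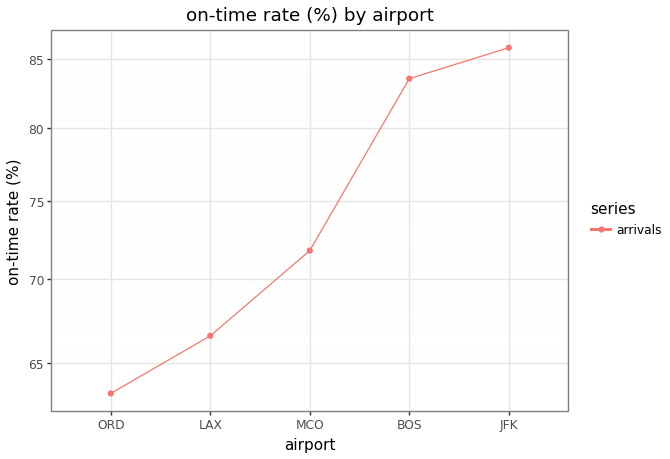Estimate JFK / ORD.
JFK ≈ 86, ORD ≈ 64; 86/64 ≈ 1.34.

≈ 1.34×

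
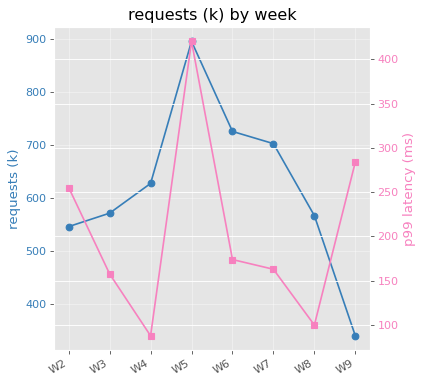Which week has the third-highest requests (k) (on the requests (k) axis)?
Top 4 (on the requests (k) axis): W5 ≈ 900, W6 ≈ 750, W7 ≈ 700, W4 ≈ 650.

W7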